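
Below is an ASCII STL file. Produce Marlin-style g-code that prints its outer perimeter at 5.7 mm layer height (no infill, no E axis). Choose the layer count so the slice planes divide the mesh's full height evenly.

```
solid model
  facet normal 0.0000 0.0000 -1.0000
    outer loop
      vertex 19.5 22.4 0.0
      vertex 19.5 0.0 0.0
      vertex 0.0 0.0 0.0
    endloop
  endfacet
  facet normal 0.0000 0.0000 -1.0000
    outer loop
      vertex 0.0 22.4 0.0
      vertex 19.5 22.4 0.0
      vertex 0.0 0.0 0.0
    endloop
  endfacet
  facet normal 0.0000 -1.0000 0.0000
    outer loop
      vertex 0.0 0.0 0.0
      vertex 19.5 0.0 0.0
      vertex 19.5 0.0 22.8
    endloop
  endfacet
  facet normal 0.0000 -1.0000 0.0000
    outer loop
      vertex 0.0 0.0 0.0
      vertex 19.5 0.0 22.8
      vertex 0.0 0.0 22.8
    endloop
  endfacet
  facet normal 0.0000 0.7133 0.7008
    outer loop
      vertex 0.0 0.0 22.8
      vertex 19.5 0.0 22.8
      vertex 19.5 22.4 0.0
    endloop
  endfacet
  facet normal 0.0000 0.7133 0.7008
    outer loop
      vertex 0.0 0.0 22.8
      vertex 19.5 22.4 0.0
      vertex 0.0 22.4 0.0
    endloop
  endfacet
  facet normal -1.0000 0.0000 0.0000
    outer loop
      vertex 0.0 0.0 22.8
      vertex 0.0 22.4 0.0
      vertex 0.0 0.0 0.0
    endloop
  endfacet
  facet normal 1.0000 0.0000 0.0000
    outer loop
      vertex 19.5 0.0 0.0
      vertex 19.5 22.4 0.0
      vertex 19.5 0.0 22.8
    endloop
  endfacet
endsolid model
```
; perimeter-only toolpath
G21 ; units = mm
G90 ; absolute positioning
G28 ; home
; layer 1
G0 Z5.7
G0 X0.0 Y0.0
G1 X19.5 Y0.0
G1 X19.5 Y16.8
G1 X0.0 Y16.8
G1 X0.0 Y0.0
; layer 2
G0 Z11.4
G0 X0.0 Y0.0
G1 X19.5 Y0.0
G1 X19.5 Y11.2
G1 X0.0 Y11.2
G1 X0.0 Y0.0
; layer 3
G0 Z17.1
G0 X0.0 Y0.0
G1 X19.5 Y0.0
G1 X19.5 Y5.6
G1 X0.0 Y5.6
G1 X0.0 Y0.0
M2 ; end

The solid is a wedge (ramp): 19.5 × 22.4 mm base, rising to 22.8 mm along the y=0 edge and sloping linearly to z=0 at y=22.4. Slicing at Δz = 5.7 mm — 4 equal slices spanning the solid's height, so layer i sits at z = i·h/4 — gives 3 non-empty perimeters. Each is a 4-segment closed polygon; G0 lifts to the layer z and rapids to the start vertex, then G1 traces the edges. The cross-section shrinks linearly with z (the slice at the apex is degenerate and omitted).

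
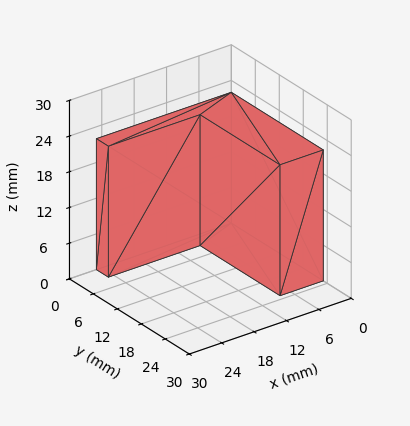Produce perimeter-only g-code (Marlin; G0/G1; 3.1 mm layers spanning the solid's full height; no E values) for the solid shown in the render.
Reading the render: the shape is an L-shaped prism: outer 25 × 23 mm, arm thicknesses ≈ 3 mm (horizontal) and 8 mm (vertical), extruded 22 mm in z (dimensions read to the nearest mm from the axis ticks). For the g-code, the solid's height is divided into equal slices at the stated Δz and each level perimeter traced with G1 moves after a G0 lift.

; perimeter-only toolpath
G21 ; units = mm
G90 ; absolute positioning
G28 ; home
; layer 1
G0 Z3.1
G0 X0.0 Y0.0
G1 X25.0 Y0.0
G1 X25.0 Y3.0
G1 X8.0 Y3.0
G1 X8.0 Y23.0
G1 X0.0 Y23.0
G1 X0.0 Y0.0
; layer 2
G0 Z6.3
G0 X0.0 Y0.0
G1 X25.0 Y0.0
G1 X25.0 Y3.0
G1 X8.0 Y3.0
G1 X8.0 Y23.0
G1 X0.0 Y23.0
G1 X0.0 Y0.0
; layer 3
G0 Z9.4
G0 X0.0 Y0.0
G1 X25.0 Y0.0
G1 X25.0 Y3.0
G1 X8.0 Y3.0
G1 X8.0 Y23.0
G1 X0.0 Y23.0
G1 X0.0 Y0.0
; layer 4
G0 Z12.6
G0 X0.0 Y0.0
G1 X25.0 Y0.0
G1 X25.0 Y3.0
G1 X8.0 Y3.0
G1 X8.0 Y23.0
G1 X0.0 Y23.0
G1 X0.0 Y0.0
; layer 5
G0 Z15.7
G0 X0.0 Y0.0
G1 X25.0 Y0.0
G1 X25.0 Y3.0
G1 X8.0 Y3.0
G1 X8.0 Y23.0
G1 X0.0 Y23.0
G1 X0.0 Y0.0
; layer 6
G0 Z18.9
G0 X0.0 Y0.0
G1 X25.0 Y0.0
G1 X25.0 Y3.0
G1 X8.0 Y3.0
G1 X8.0 Y23.0
G1 X0.0 Y23.0
G1 X0.0 Y0.0
; layer 7
G0 Z22.0
G0 X0.0 Y0.0
G1 X25.0 Y0.0
G1 X25.0 Y3.0
G1 X8.0 Y3.0
G1 X8.0 Y23.0
G1 X0.0 Y23.0
G1 X0.0 Y0.0
M2 ; end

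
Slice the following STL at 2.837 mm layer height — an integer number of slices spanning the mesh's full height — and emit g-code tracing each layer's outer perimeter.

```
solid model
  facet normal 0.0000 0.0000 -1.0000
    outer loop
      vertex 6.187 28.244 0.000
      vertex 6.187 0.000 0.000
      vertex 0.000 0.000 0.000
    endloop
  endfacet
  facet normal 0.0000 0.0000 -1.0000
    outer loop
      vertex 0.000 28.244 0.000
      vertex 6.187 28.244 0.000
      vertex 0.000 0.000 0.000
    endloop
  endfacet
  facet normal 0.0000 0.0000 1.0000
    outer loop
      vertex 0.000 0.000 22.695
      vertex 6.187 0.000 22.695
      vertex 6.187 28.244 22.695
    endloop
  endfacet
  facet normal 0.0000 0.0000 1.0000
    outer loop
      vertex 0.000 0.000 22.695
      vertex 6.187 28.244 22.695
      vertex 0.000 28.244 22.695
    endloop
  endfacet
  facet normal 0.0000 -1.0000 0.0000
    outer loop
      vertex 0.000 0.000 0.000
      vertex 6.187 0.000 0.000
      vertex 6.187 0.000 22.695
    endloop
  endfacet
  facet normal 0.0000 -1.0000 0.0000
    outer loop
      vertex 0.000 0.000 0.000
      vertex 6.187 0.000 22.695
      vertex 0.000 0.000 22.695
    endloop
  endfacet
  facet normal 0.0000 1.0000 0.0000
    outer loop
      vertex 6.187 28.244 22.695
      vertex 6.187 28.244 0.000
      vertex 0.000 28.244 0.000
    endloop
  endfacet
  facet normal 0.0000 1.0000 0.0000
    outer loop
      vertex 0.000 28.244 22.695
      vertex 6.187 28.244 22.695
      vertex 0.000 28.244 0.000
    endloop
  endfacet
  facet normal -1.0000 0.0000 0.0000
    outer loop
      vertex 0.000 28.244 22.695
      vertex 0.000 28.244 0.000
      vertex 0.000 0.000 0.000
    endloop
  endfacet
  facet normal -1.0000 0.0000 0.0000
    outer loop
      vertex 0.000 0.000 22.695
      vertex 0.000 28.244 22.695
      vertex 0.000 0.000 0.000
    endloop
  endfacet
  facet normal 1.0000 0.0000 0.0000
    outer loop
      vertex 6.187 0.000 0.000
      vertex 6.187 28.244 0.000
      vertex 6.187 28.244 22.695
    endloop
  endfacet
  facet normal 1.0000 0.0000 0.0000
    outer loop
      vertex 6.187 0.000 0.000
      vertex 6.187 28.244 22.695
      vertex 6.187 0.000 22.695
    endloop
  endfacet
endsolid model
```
; perimeter-only toolpath
G21 ; units = mm
G90 ; absolute positioning
G28 ; home
; layer 1
G0 Z2.837
G0 X0.000 Y0.000
G1 X6.187 Y0.000
G1 X6.187 Y28.244
G1 X0.000 Y28.244
G1 X0.000 Y0.000
; layer 2
G0 Z5.674
G0 X0.000 Y0.000
G1 X6.187 Y0.000
G1 X6.187 Y28.244
G1 X0.000 Y28.244
G1 X0.000 Y0.000
; layer 3
G0 Z8.511
G0 X0.000 Y0.000
G1 X6.187 Y0.000
G1 X6.187 Y28.244
G1 X0.000 Y28.244
G1 X0.000 Y0.000
; layer 4
G0 Z11.348
G0 X0.000 Y0.000
G1 X6.187 Y0.000
G1 X6.187 Y28.244
G1 X0.000 Y28.244
G1 X0.000 Y0.000
; layer 5
G0 Z14.184
G0 X0.000 Y0.000
G1 X6.187 Y0.000
G1 X6.187 Y28.244
G1 X0.000 Y28.244
G1 X0.000 Y0.000
; layer 6
G0 Z17.021
G0 X0.000 Y0.000
G1 X6.187 Y0.000
G1 X6.187 Y28.244
G1 X0.000 Y28.244
G1 X0.000 Y0.000
; layer 7
G0 Z19.858
G0 X0.000 Y0.000
G1 X6.187 Y0.000
G1 X6.187 Y28.244
G1 X0.000 Y28.244
G1 X0.000 Y0.000
; layer 8
G0 Z22.695
G0 X0.000 Y0.000
G1 X6.187 Y0.000
G1 X6.187 Y28.244
G1 X0.000 Y28.244
G1 X0.000 Y0.000
M2 ; end

The solid is a rectangular box, roughly 6.19 × 28.2 mm footprint and 22.7 mm tall. Slicing at Δz = 2.837 mm — 8 equal slices spanning the solid's height, so layer i sits at z = i·h/8 — gives 8 non-empty perimeters. Each is a 4-segment closed polygon; G0 lifts to the layer z and rapids to the start vertex, then G1 traces the edges.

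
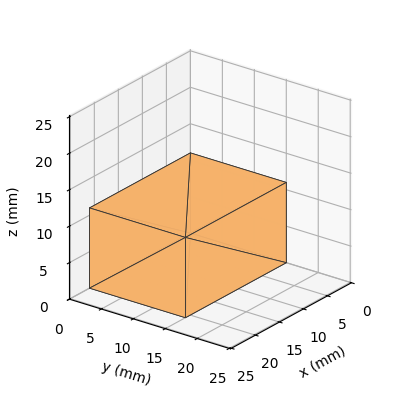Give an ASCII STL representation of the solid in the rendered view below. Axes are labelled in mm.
Reading the render: the shape is a rectangular box, roughly 21 × 15 mm footprint and 11 mm tall (dimensions read to the nearest mm from the axis ticks). For the STL, each face is triangulated and given an outward normal.

solid part
  facet normal 0.0000 0.0000 -1.0000
    outer loop
      vertex 21.0 15.0 0.0
      vertex 21.0 0.0 0.0
      vertex 0.0 0.0 0.0
    endloop
  endfacet
  facet normal 0.0000 0.0000 -1.0000
    outer loop
      vertex 0.0 15.0 0.0
      vertex 21.0 15.0 0.0
      vertex 0.0 0.0 0.0
    endloop
  endfacet
  facet normal 0.0000 0.0000 1.0000
    outer loop
      vertex 0.0 0.0 11.0
      vertex 21.0 0.0 11.0
      vertex 21.0 15.0 11.0
    endloop
  endfacet
  facet normal 0.0000 0.0000 1.0000
    outer loop
      vertex 0.0 0.0 11.0
      vertex 21.0 15.0 11.0
      vertex 0.0 15.0 11.0
    endloop
  endfacet
  facet normal 0.0000 -1.0000 0.0000
    outer loop
      vertex 0.0 0.0 0.0
      vertex 21.0 0.0 0.0
      vertex 21.0 0.0 11.0
    endloop
  endfacet
  facet normal 0.0000 -1.0000 0.0000
    outer loop
      vertex 0.0 0.0 0.0
      vertex 21.0 0.0 11.0
      vertex 0.0 0.0 11.0
    endloop
  endfacet
  facet normal 0.0000 1.0000 0.0000
    outer loop
      vertex 21.0 15.0 11.0
      vertex 21.0 15.0 0.0
      vertex 0.0 15.0 0.0
    endloop
  endfacet
  facet normal 0.0000 1.0000 0.0000
    outer loop
      vertex 0.0 15.0 11.0
      vertex 21.0 15.0 11.0
      vertex 0.0 15.0 0.0
    endloop
  endfacet
  facet normal -1.0000 0.0000 0.0000
    outer loop
      vertex 0.0 15.0 11.0
      vertex 0.0 15.0 0.0
      vertex 0.0 0.0 0.0
    endloop
  endfacet
  facet normal -1.0000 0.0000 0.0000
    outer loop
      vertex 0.0 0.0 11.0
      vertex 0.0 15.0 11.0
      vertex 0.0 0.0 0.0
    endloop
  endfacet
  facet normal 1.0000 0.0000 0.0000
    outer loop
      vertex 21.0 0.0 0.0
      vertex 21.0 15.0 0.0
      vertex 21.0 15.0 11.0
    endloop
  endfacet
  facet normal 1.0000 0.0000 0.0000
    outer loop
      vertex 21.0 0.0 0.0
      vertex 21.0 15.0 11.0
      vertex 21.0 0.0 11.0
    endloop
  endfacet
endsolid part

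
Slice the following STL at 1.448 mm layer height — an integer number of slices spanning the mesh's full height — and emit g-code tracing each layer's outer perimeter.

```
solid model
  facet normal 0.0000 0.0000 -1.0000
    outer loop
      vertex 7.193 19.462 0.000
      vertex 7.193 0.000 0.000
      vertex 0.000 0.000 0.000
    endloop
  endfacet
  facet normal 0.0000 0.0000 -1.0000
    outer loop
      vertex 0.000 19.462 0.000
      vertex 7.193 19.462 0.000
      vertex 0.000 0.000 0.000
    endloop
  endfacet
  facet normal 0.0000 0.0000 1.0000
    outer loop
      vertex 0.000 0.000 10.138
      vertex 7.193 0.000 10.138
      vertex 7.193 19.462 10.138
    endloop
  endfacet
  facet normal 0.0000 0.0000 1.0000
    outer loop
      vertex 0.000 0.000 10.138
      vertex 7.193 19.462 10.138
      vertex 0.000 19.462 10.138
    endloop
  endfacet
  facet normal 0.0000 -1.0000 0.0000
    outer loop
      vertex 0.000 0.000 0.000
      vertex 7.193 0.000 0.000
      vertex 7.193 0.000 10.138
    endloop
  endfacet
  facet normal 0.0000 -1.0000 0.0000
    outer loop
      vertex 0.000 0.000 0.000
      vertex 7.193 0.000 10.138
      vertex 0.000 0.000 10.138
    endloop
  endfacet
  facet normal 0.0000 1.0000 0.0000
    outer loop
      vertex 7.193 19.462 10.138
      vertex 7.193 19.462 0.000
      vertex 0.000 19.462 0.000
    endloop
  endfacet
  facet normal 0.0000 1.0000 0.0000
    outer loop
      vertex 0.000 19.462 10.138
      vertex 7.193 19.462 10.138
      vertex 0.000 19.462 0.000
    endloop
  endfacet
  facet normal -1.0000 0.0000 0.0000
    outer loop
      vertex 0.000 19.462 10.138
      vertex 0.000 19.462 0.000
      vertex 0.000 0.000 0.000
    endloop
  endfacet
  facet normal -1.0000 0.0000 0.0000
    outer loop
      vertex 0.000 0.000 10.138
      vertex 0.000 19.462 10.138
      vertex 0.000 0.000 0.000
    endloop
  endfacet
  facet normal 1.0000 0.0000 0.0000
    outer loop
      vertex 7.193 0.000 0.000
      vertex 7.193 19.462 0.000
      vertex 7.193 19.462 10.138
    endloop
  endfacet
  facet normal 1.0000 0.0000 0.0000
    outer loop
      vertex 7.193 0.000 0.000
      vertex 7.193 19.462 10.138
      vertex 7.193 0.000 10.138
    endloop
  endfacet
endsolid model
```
; perimeter-only toolpath
G21 ; units = mm
G90 ; absolute positioning
G28 ; home
; layer 1
G0 Z1.448
G0 X0.000 Y0.000
G1 X7.193 Y0.000
G1 X7.193 Y19.462
G1 X0.000 Y19.462
G1 X0.000 Y0.000
; layer 2
G0 Z2.897
G0 X0.000 Y0.000
G1 X7.193 Y0.000
G1 X7.193 Y19.462
G1 X0.000 Y19.462
G1 X0.000 Y0.000
; layer 3
G0 Z4.345
G0 X0.000 Y0.000
G1 X7.193 Y0.000
G1 X7.193 Y19.462
G1 X0.000 Y19.462
G1 X0.000 Y0.000
; layer 4
G0 Z5.793
G0 X0.000 Y0.000
G1 X7.193 Y0.000
G1 X7.193 Y19.462
G1 X0.000 Y19.462
G1 X0.000 Y0.000
; layer 5
G0 Z7.241
G0 X0.000 Y0.000
G1 X7.193 Y0.000
G1 X7.193 Y19.462
G1 X0.000 Y19.462
G1 X0.000 Y0.000
; layer 6
G0 Z8.690
G0 X0.000 Y0.000
G1 X7.193 Y0.000
G1 X7.193 Y19.462
G1 X0.000 Y19.462
G1 X0.000 Y0.000
; layer 7
G0 Z10.138
G0 X0.000 Y0.000
G1 X7.193 Y0.000
G1 X7.193 Y19.462
G1 X0.000 Y19.462
G1 X0.000 Y0.000
M2 ; end

The solid is a rectangular box, roughly 7.19 × 19.5 mm footprint and 10.1 mm tall. Slicing at Δz = 1.448 mm — 7 equal slices spanning the solid's height, so layer i sits at z = i·h/7 — gives 7 non-empty perimeters. Each is a 4-segment closed polygon; G0 lifts to the layer z and rapids to the start vertex, then G1 traces the edges.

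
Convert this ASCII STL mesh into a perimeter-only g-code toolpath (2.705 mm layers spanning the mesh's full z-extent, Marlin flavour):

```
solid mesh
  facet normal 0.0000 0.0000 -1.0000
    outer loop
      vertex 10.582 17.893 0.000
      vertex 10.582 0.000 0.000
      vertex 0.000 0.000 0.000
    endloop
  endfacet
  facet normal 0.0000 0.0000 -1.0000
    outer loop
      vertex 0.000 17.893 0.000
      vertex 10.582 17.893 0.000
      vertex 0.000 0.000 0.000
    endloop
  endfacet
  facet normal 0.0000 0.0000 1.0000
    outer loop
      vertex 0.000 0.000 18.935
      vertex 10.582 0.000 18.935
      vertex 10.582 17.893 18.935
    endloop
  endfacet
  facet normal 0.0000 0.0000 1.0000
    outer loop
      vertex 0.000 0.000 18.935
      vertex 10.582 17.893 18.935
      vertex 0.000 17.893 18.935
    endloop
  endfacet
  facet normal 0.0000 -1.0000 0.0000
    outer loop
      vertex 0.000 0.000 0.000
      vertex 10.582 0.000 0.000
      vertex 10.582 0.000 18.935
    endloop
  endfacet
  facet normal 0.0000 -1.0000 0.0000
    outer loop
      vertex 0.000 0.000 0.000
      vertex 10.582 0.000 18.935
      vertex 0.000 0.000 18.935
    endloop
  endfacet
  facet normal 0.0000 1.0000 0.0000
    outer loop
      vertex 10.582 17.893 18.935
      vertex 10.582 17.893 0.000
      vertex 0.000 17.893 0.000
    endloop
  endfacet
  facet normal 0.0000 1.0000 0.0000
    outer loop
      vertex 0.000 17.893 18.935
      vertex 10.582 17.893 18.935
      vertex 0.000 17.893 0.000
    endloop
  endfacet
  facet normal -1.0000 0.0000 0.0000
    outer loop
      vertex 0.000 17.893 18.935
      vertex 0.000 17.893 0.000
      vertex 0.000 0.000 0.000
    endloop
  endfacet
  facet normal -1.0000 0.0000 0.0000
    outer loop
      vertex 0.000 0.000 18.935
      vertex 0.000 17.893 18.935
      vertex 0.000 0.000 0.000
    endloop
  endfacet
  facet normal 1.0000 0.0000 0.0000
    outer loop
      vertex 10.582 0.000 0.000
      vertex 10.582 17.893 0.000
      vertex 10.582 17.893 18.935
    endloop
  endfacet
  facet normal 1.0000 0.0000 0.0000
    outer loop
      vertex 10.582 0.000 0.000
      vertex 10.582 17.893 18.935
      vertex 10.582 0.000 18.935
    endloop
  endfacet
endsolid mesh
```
; perimeter-only toolpath
G21 ; units = mm
G90 ; absolute positioning
G28 ; home
; layer 1
G0 Z2.705
G0 X0.000 Y0.000
G1 X10.582 Y0.000
G1 X10.582 Y17.893
G1 X0.000 Y17.893
G1 X0.000 Y0.000
; layer 2
G0 Z5.410
G0 X0.000 Y0.000
G1 X10.582 Y0.000
G1 X10.582 Y17.893
G1 X0.000 Y17.893
G1 X0.000 Y0.000
; layer 3
G0 Z8.115
G0 X0.000 Y0.000
G1 X10.582 Y0.000
G1 X10.582 Y17.893
G1 X0.000 Y17.893
G1 X0.000 Y0.000
; layer 4
G0 Z10.820
G0 X0.000 Y0.000
G1 X10.582 Y0.000
G1 X10.582 Y17.893
G1 X0.000 Y17.893
G1 X0.000 Y0.000
; layer 5
G0 Z13.525
G0 X0.000 Y0.000
G1 X10.582 Y0.000
G1 X10.582 Y17.893
G1 X0.000 Y17.893
G1 X0.000 Y0.000
; layer 6
G0 Z16.230
G0 X0.000 Y0.000
G1 X10.582 Y0.000
G1 X10.582 Y17.893
G1 X0.000 Y17.893
G1 X0.000 Y0.000
; layer 7
G0 Z18.935
G0 X0.000 Y0.000
G1 X10.582 Y0.000
G1 X10.582 Y17.893
G1 X0.000 Y17.893
G1 X0.000 Y0.000
M2 ; end

The solid is a rectangular box, roughly 10.6 × 17.9 mm footprint and 18.9 mm tall. Slicing at Δz = 2.705 mm — 7 equal slices spanning the solid's height, so layer i sits at z = i·h/7 — gives 7 non-empty perimeters. Each is a 4-segment closed polygon; G0 lifts to the layer z and rapids to the start vertex, then G1 traces the edges.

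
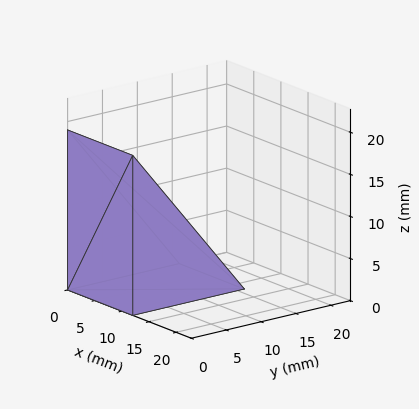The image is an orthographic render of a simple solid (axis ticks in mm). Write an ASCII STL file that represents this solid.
Reading the render: the shape is a wedge (ramp): 12 × 16 mm base, rising to 19 mm along the y=0 edge and sloping linearly to z=0 at y=16 (dimensions read to the nearest mm from the axis ticks). For the STL, each face is triangulated and given an outward normal.

solid part
  facet normal 0.0000 0.0000 -1.0000
    outer loop
      vertex 12.0 16.0 0.0
      vertex 12.0 0.0 0.0
      vertex 0.0 0.0 0.0
    endloop
  endfacet
  facet normal 0.0000 0.0000 -1.0000
    outer loop
      vertex 0.0 16.0 0.0
      vertex 12.0 16.0 0.0
      vertex 0.0 0.0 0.0
    endloop
  endfacet
  facet normal 0.0000 -1.0000 0.0000
    outer loop
      vertex 0.0 0.0 0.0
      vertex 12.0 0.0 0.0
      vertex 12.0 0.0 19.0
    endloop
  endfacet
  facet normal 0.0000 -1.0000 0.0000
    outer loop
      vertex 0.0 0.0 0.0
      vertex 12.0 0.0 19.0
      vertex 0.0 0.0 19.0
    endloop
  endfacet
  facet normal 0.0000 0.7649 0.6441
    outer loop
      vertex 0.0 0.0 19.0
      vertex 12.0 0.0 19.0
      vertex 12.0 16.0 0.0
    endloop
  endfacet
  facet normal 0.0000 0.7649 0.6441
    outer loop
      vertex 0.0 0.0 19.0
      vertex 12.0 16.0 0.0
      vertex 0.0 16.0 0.0
    endloop
  endfacet
  facet normal -1.0000 0.0000 0.0000
    outer loop
      vertex 0.0 0.0 19.0
      vertex 0.0 16.0 0.0
      vertex 0.0 0.0 0.0
    endloop
  endfacet
  facet normal 1.0000 0.0000 0.0000
    outer loop
      vertex 12.0 0.0 0.0
      vertex 12.0 16.0 0.0
      vertex 12.0 0.0 19.0
    endloop
  endfacet
endsolid part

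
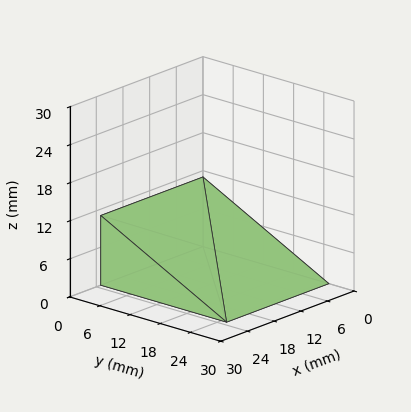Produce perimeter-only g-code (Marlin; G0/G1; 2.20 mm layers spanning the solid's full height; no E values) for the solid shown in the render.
Reading the render: the shape is a wedge (ramp): 23 × 25 mm base, rising to 11 mm along the y=0 edge and sloping linearly to z=0 at y=25 (dimensions read to the nearest mm from the axis ticks). For the g-code, the solid's height is divided into equal slices at the stated Δz and each level perimeter traced with G1 moves after a G0 lift.

; perimeter-only toolpath
G21 ; units = mm
G90 ; absolute positioning
G28 ; home
; layer 1
G0 Z2.20
G0 X0.00 Y0.00
G1 X23.00 Y0.00
G1 X23.00 Y20.00
G1 X0.00 Y20.00
G1 X0.00 Y0.00
; layer 2
G0 Z4.40
G0 X0.00 Y0.00
G1 X23.00 Y0.00
G1 X23.00 Y15.00
G1 X0.00 Y15.00
G1 X0.00 Y0.00
; layer 3
G0 Z6.60
G0 X0.00 Y0.00
G1 X23.00 Y0.00
G1 X23.00 Y10.00
G1 X0.00 Y10.00
G1 X0.00 Y0.00
; layer 4
G0 Z8.80
G0 X0.00 Y0.00
G1 X23.00 Y0.00
G1 X23.00 Y5.00
G1 X0.00 Y5.00
G1 X0.00 Y0.00
M2 ; end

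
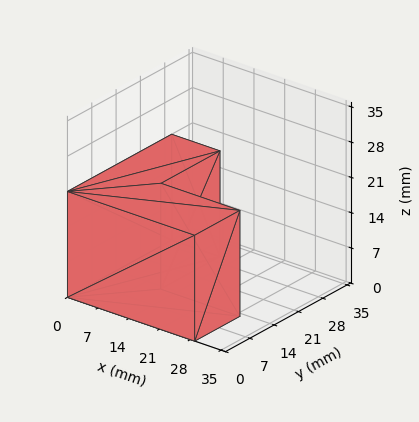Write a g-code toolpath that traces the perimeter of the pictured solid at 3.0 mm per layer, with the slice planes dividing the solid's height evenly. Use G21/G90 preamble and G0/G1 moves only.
Reading the render: the shape is an L-shaped prism: outer 29 × 30 mm, arm thicknesses ≈ 13 mm (horizontal) and 11 mm (vertical), extruded 21 mm in z (dimensions read to the nearest mm from the axis ticks). For the g-code, the solid's height is divided into equal slices at the stated Δz and each level perimeter traced with G1 moves after a G0 lift.

; perimeter-only toolpath
G21 ; units = mm
G90 ; absolute positioning
G28 ; home
; layer 1
G0 Z3.0
G0 X0.0 Y0.0
G1 X29.0 Y0.0
G1 X29.0 Y13.0
G1 X11.0 Y13.0
G1 X11.0 Y30.0
G1 X0.0 Y30.0
G1 X0.0 Y0.0
; layer 2
G0 Z6.0
G0 X0.0 Y0.0
G1 X29.0 Y0.0
G1 X29.0 Y13.0
G1 X11.0 Y13.0
G1 X11.0 Y30.0
G1 X0.0 Y30.0
G1 X0.0 Y0.0
; layer 3
G0 Z9.0
G0 X0.0 Y0.0
G1 X29.0 Y0.0
G1 X29.0 Y13.0
G1 X11.0 Y13.0
G1 X11.0 Y30.0
G1 X0.0 Y30.0
G1 X0.0 Y0.0
; layer 4
G0 Z12.0
G0 X0.0 Y0.0
G1 X29.0 Y0.0
G1 X29.0 Y13.0
G1 X11.0 Y13.0
G1 X11.0 Y30.0
G1 X0.0 Y30.0
G1 X0.0 Y0.0
; layer 5
G0 Z15.0
G0 X0.0 Y0.0
G1 X29.0 Y0.0
G1 X29.0 Y13.0
G1 X11.0 Y13.0
G1 X11.0 Y30.0
G1 X0.0 Y30.0
G1 X0.0 Y0.0
; layer 6
G0 Z18.0
G0 X0.0 Y0.0
G1 X29.0 Y0.0
G1 X29.0 Y13.0
G1 X11.0 Y13.0
G1 X11.0 Y30.0
G1 X0.0 Y30.0
G1 X0.0 Y0.0
; layer 7
G0 Z21.0
G0 X0.0 Y0.0
G1 X29.0 Y0.0
G1 X29.0 Y13.0
G1 X11.0 Y13.0
G1 X11.0 Y30.0
G1 X0.0 Y30.0
G1 X0.0 Y0.0
M2 ; end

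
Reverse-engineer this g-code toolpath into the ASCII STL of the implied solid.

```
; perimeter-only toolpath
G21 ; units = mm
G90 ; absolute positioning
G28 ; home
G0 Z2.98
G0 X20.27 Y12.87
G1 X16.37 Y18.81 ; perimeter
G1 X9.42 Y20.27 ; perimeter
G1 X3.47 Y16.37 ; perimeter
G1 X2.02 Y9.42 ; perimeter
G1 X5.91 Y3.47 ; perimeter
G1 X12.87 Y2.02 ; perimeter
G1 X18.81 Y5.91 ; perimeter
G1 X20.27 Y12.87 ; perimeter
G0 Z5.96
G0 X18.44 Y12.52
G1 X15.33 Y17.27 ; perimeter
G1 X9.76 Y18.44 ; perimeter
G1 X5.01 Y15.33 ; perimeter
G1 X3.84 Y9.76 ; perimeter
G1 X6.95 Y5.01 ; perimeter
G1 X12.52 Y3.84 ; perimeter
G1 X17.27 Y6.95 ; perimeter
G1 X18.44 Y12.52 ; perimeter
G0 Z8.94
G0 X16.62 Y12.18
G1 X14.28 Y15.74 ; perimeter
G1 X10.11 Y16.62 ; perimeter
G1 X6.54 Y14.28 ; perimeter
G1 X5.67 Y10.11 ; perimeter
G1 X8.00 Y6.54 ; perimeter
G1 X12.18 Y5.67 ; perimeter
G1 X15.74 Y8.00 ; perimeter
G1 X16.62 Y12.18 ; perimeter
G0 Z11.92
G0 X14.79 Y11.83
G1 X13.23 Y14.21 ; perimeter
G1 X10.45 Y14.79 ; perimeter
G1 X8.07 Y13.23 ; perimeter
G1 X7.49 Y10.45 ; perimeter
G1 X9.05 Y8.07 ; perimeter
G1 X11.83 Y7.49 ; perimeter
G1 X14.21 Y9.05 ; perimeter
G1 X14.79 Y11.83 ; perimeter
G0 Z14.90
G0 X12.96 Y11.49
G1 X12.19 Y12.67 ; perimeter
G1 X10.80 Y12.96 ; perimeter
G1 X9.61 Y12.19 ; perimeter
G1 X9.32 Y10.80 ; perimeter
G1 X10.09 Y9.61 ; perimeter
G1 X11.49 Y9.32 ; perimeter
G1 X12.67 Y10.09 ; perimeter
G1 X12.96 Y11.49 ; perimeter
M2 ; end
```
solid part
  facet normal 0.0000 0.0000 -1.0000
    outer loop
      vertex 9.07 22.09 0.00
      vertex 17.42 20.34 0.00
      vertex 22.09 13.21 0.00
    endloop
  endfacet
  facet normal 0.0000 0.0000 -1.0000
    outer loop
      vertex 1.94 17.42 0.00
      vertex 9.07 22.09 0.00
      vertex 22.09 13.21 0.00
    endloop
  endfacet
  facet normal 0.0000 0.0000 -1.0000
    outer loop
      vertex 0.19 9.07 0.00
      vertex 1.94 17.42 0.00
      vertex 22.09 13.21 0.00
    endloop
  endfacet
  facet normal 0.0000 0.0000 -1.0000
    outer loop
      vertex 4.86 1.94 0.00
      vertex 0.19 9.07 0.00
      vertex 22.09 13.21 0.00
    endloop
  endfacet
  facet normal 0.0000 0.0000 -1.0000
    outer loop
      vertex 13.21 0.19 0.00
      vertex 4.86 1.94 0.00
      vertex 22.09 13.21 0.00
    endloop
  endfacet
  facet normal 0.0000 0.0000 -1.0000
    outer loop
      vertex 20.34 4.86 0.00
      vertex 13.21 0.19 0.00
      vertex 22.09 13.21 0.00
    endloop
  endfacet
  facet normal 0.7250 0.4748 0.4990
    outer loop
      vertex 22.09 13.21 0.00
      vertex 17.42 20.34 0.00
      vertex 11.14 11.14 17.88
    endloop
  endfacet
  facet normal 0.1778 0.8482 0.4989
    outer loop
      vertex 17.42 20.34 0.00
      vertex 9.07 22.09 0.00
      vertex 11.14 11.14 17.88
    endloop
  endfacet
  facet normal -0.4748 0.7250 0.4990
    outer loop
      vertex 9.07 22.09 0.00
      vertex 1.94 17.42 0.00
      vertex 11.14 11.14 17.88
    endloop
  endfacet
  facet normal -0.8482 0.1778 0.4989
    outer loop
      vertex 1.94 17.42 0.00
      vertex 0.19 9.07 0.00
      vertex 11.14 11.14 17.88
    endloop
  endfacet
  facet normal -0.7250 -0.4748 0.4990
    outer loop
      vertex 0.19 9.07 0.00
      vertex 4.86 1.94 0.00
      vertex 11.14 11.14 17.88
    endloop
  endfacet
  facet normal -0.1778 -0.8482 0.4989
    outer loop
      vertex 4.86 1.94 0.00
      vertex 13.21 0.19 0.00
      vertex 11.14 11.14 17.88
    endloop
  endfacet
  facet normal 0.4748 -0.7250 0.4990
    outer loop
      vertex 13.21 0.19 0.00
      vertex 20.34 4.86 0.00
      vertex 11.14 11.14 17.88
    endloop
  endfacet
  facet normal 0.8482 -0.1778 0.4989
    outer loop
      vertex 20.34 4.86 0.00
      vertex 22.09 13.21 0.00
      vertex 11.14 11.14 17.88
    endloop
  endfacet
endsolid part

The G0 Z moves step by Δz≈2.98 mm. The G1 loops shrink linearly with z, so the solid tapers from its base footprint up to z≈17.9. Closing with a flat bottom cap and the tapered top and triangulating gives 14 facets — a regular 8-sided pyramid, base circumscribed radius ≈ 11.1 mm, apex at z ≈ 17.9 mm.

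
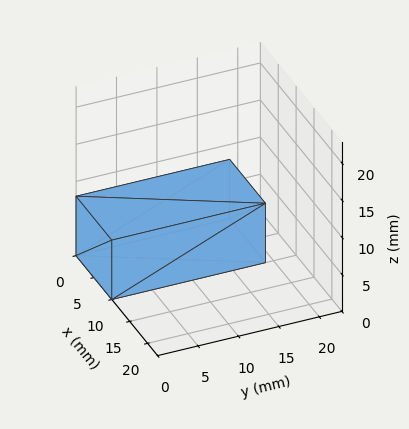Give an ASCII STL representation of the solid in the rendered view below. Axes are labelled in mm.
Reading the render: the shape is a rectangular box, roughly 10 × 19 mm footprint and 8 mm tall (dimensions read to the nearest mm from the axis ticks). For the STL, each face is triangulated and given an outward normal.

solid part
  facet normal 0.0000 0.0000 -1.0000
    outer loop
      vertex 10.00 19.00 0.00
      vertex 10.00 0.00 0.00
      vertex 0.00 0.00 0.00
    endloop
  endfacet
  facet normal 0.0000 0.0000 -1.0000
    outer loop
      vertex 0.00 19.00 0.00
      vertex 10.00 19.00 0.00
      vertex 0.00 0.00 0.00
    endloop
  endfacet
  facet normal 0.0000 0.0000 1.0000
    outer loop
      vertex 0.00 0.00 8.00
      vertex 10.00 0.00 8.00
      vertex 10.00 19.00 8.00
    endloop
  endfacet
  facet normal 0.0000 0.0000 1.0000
    outer loop
      vertex 0.00 0.00 8.00
      vertex 10.00 19.00 8.00
      vertex 0.00 19.00 8.00
    endloop
  endfacet
  facet normal 0.0000 -1.0000 0.0000
    outer loop
      vertex 0.00 0.00 0.00
      vertex 10.00 0.00 0.00
      vertex 10.00 0.00 8.00
    endloop
  endfacet
  facet normal 0.0000 -1.0000 0.0000
    outer loop
      vertex 0.00 0.00 0.00
      vertex 10.00 0.00 8.00
      vertex 0.00 0.00 8.00
    endloop
  endfacet
  facet normal 0.0000 1.0000 0.0000
    outer loop
      vertex 10.00 19.00 8.00
      vertex 10.00 19.00 0.00
      vertex 0.00 19.00 0.00
    endloop
  endfacet
  facet normal 0.0000 1.0000 0.0000
    outer loop
      vertex 0.00 19.00 8.00
      vertex 10.00 19.00 8.00
      vertex 0.00 19.00 0.00
    endloop
  endfacet
  facet normal -1.0000 0.0000 0.0000
    outer loop
      vertex 0.00 19.00 8.00
      vertex 0.00 19.00 0.00
      vertex 0.00 0.00 0.00
    endloop
  endfacet
  facet normal -1.0000 0.0000 0.0000
    outer loop
      vertex 0.00 0.00 8.00
      vertex 0.00 19.00 8.00
      vertex 0.00 0.00 0.00
    endloop
  endfacet
  facet normal 1.0000 0.0000 0.0000
    outer loop
      vertex 10.00 0.00 0.00
      vertex 10.00 19.00 0.00
      vertex 10.00 19.00 8.00
    endloop
  endfacet
  facet normal 1.0000 0.0000 0.0000
    outer loop
      vertex 10.00 0.00 0.00
      vertex 10.00 19.00 8.00
      vertex 10.00 0.00 8.00
    endloop
  endfacet
endsolid part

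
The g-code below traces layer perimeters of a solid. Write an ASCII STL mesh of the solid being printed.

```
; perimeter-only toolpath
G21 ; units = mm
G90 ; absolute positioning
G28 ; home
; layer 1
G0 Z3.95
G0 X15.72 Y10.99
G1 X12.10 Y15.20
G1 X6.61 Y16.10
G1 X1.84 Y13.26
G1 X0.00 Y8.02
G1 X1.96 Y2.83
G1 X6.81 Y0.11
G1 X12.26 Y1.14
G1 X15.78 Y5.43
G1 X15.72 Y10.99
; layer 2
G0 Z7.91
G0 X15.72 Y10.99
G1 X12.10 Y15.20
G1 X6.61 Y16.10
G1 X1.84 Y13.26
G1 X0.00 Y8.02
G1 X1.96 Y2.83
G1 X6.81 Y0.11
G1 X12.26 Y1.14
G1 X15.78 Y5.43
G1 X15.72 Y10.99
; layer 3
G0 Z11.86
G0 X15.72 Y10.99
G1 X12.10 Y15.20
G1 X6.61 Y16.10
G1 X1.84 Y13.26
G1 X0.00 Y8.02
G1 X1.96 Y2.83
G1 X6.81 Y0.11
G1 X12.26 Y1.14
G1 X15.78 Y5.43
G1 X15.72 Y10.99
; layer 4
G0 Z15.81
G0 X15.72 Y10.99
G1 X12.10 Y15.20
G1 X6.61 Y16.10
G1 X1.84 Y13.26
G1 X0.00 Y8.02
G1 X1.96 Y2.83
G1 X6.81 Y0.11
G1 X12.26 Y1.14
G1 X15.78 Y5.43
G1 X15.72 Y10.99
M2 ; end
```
solid part
  facet normal 0.0000 0.0000 -1.0000
    outer loop
      vertex 6.61 16.10 0.00
      vertex 12.10 15.20 0.00
      vertex 15.72 10.99 0.00
    endloop
  endfacet
  facet normal 0.0000 0.0000 -1.0000
    outer loop
      vertex 1.84 13.26 0.00
      vertex 6.61 16.10 0.00
      vertex 15.72 10.99 0.00
    endloop
  endfacet
  facet normal 0.0000 0.0000 -1.0000
    outer loop
      vertex 0.00 8.02 0.00
      vertex 1.84 13.26 0.00
      vertex 15.72 10.99 0.00
    endloop
  endfacet
  facet normal 0.0000 0.0000 -1.0000
    outer loop
      vertex 1.96 2.83 0.00
      vertex 0.00 8.02 0.00
      vertex 15.72 10.99 0.00
    endloop
  endfacet
  facet normal 0.0000 0.0000 -1.0000
    outer loop
      vertex 6.81 0.11 0.00
      vertex 1.96 2.83 0.00
      vertex 15.72 10.99 0.00
    endloop
  endfacet
  facet normal 0.0000 0.0000 -1.0000
    outer loop
      vertex 12.26 1.14 0.00
      vertex 6.81 0.11 0.00
      vertex 15.72 10.99 0.00
    endloop
  endfacet
  facet normal 0.0000 0.0000 -1.0000
    outer loop
      vertex 15.78 5.43 0.00
      vertex 12.26 1.14 0.00
      vertex 15.72 10.99 0.00
    endloop
  endfacet
  facet normal 0.0000 0.0000 1.0000
    outer loop
      vertex 15.72 10.99 15.81
      vertex 12.10 15.20 15.81
      vertex 6.61 16.10 15.81
    endloop
  endfacet
  facet normal 0.0000 0.0000 1.0000
    outer loop
      vertex 15.72 10.99 15.81
      vertex 6.61 16.10 15.81
      vertex 1.84 13.26 15.81
    endloop
  endfacet
  facet normal 0.0000 0.0000 1.0000
    outer loop
      vertex 15.72 10.99 15.81
      vertex 1.84 13.26 15.81
      vertex 0.00 8.02 15.81
    endloop
  endfacet
  facet normal 0.0000 0.0000 1.0000
    outer loop
      vertex 15.72 10.99 15.81
      vertex 0.00 8.02 15.81
      vertex 1.96 2.83 15.81
    endloop
  endfacet
  facet normal 0.0000 0.0000 1.0000
    outer loop
      vertex 15.72 10.99 15.81
      vertex 1.96 2.83 15.81
      vertex 6.81 0.11 15.81
    endloop
  endfacet
  facet normal 0.0000 0.0000 1.0000
    outer loop
      vertex 15.72 10.99 15.81
      vertex 6.81 0.11 15.81
      vertex 12.26 1.14 15.81
    endloop
  endfacet
  facet normal 0.0000 0.0000 1.0000
    outer loop
      vertex 15.72 10.99 15.81
      vertex 12.26 1.14 15.81
      vertex 15.78 5.43 15.81
    endloop
  endfacet
  facet normal 0.7582 0.6520 0.0000
    outer loop
      vertex 15.72 10.99 0.00
      vertex 12.10 15.20 0.00
      vertex 12.10 15.20 15.81
    endloop
  endfacet
  facet normal 0.7582 0.6520 0.0000
    outer loop
      vertex 15.72 10.99 0.00
      vertex 12.10 15.20 15.81
      vertex 15.72 10.99 15.81
    endloop
  endfacet
  facet normal 0.1618 0.9868 0.0000
    outer loop
      vertex 12.10 15.20 0.00
      vertex 6.61 16.10 0.00
      vertex 6.61 16.10 15.81
    endloop
  endfacet
  facet normal 0.1618 0.9868 0.0000
    outer loop
      vertex 12.10 15.20 0.00
      vertex 6.61 16.10 15.81
      vertex 12.10 15.20 15.81
    endloop
  endfacet
  facet normal -0.5116 0.8592 0.0000
    outer loop
      vertex 6.61 16.10 0.00
      vertex 1.84 13.26 0.00
      vertex 1.84 13.26 15.81
    endloop
  endfacet
  facet normal -0.5116 0.8592 0.0000
    outer loop
      vertex 6.61 16.10 0.00
      vertex 1.84 13.26 15.81
      vertex 6.61 16.10 15.81
    endloop
  endfacet
  facet normal -0.9435 0.3313 0.0000
    outer loop
      vertex 1.84 13.26 0.00
      vertex 0.00 8.02 0.00
      vertex 0.00 8.02 15.81
    endloop
  endfacet
  facet normal -0.9435 0.3313 0.0000
    outer loop
      vertex 1.84 13.26 0.00
      vertex 0.00 8.02 15.81
      vertex 1.84 13.26 15.81
    endloop
  endfacet
  facet normal -0.9355 -0.3533 0.0000
    outer loop
      vertex 0.00 8.02 0.00
      vertex 1.96 2.83 0.00
      vertex 1.96 2.83 15.81
    endloop
  endfacet
  facet normal -0.9355 -0.3533 0.0000
    outer loop
      vertex 0.00 8.02 0.00
      vertex 1.96 2.83 15.81
      vertex 0.00 8.02 15.81
    endloop
  endfacet
  facet normal -0.4892 -0.8722 0.0000
    outer loop
      vertex 1.96 2.83 0.00
      vertex 6.81 0.11 0.00
      vertex 6.81 0.11 15.81
    endloop
  endfacet
  facet normal -0.4892 -0.8722 0.0000
    outer loop
      vertex 1.96 2.83 0.00
      vertex 6.81 0.11 15.81
      vertex 1.96 2.83 15.81
    endloop
  endfacet
  facet normal 0.1857 -0.9826 0.0000
    outer loop
      vertex 6.81 0.11 0.00
      vertex 12.26 1.14 0.00
      vertex 12.26 1.14 15.81
    endloop
  endfacet
  facet normal 0.1857 -0.9826 0.0000
    outer loop
      vertex 6.81 0.11 0.00
      vertex 12.26 1.14 15.81
      vertex 6.81 0.11 15.81
    endloop
  endfacet
  facet normal 0.7731 -0.6343 0.0000
    outer loop
      vertex 12.26 1.14 0.00
      vertex 15.78 5.43 0.00
      vertex 15.78 5.43 15.81
    endloop
  endfacet
  facet normal 0.7731 -0.6343 0.0000
    outer loop
      vertex 12.26 1.14 0.00
      vertex 15.78 5.43 15.81
      vertex 12.26 1.14 15.81
    endloop
  endfacet
  facet normal 0.9999 0.0108 0.0000
    outer loop
      vertex 15.78 5.43 0.00
      vertex 15.72 10.99 0.00
      vertex 15.72 10.99 15.81
    endloop
  endfacet
  facet normal 0.9999 0.0108 0.0000
    outer loop
      vertex 15.78 5.43 0.00
      vertex 15.72 10.99 15.81
      vertex 15.78 5.43 15.81
    endloop
  endfacet
endsolid part

The G0 Z moves step by Δz≈3.95 mm. Every layer's G1 loop is the same polygon, so the solid is a straight extrusion of it from z=0 to z≈15.8. Closing with flat bottom and top caps and triangulating gives 32 facets — a regular 9-sided prism (a cylinder approximated with 9 flat sides), circumscribed radius ≈ 8.12 mm, height ≈ 15.8 mm.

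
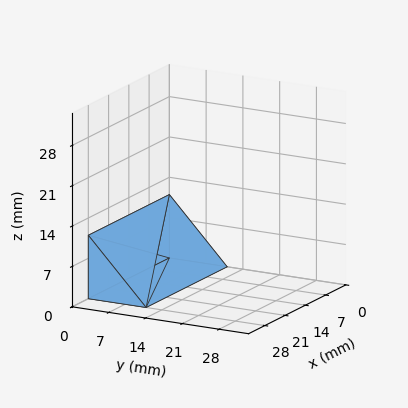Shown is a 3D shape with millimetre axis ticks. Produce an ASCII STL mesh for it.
Reading the render: the shape is a wedge (ramp): 28 × 11 mm base, rising to 11 mm along the y=0 edge and sloping linearly to z=0 at y=11 (dimensions read to the nearest mm from the axis ticks). For the STL, each face is triangulated and given an outward normal.

solid part
  facet normal 0.0000 0.0000 -1.0000
    outer loop
      vertex 28.000 11.000 0.000
      vertex 28.000 0.000 0.000
      vertex 0.000 0.000 0.000
    endloop
  endfacet
  facet normal 0.0000 0.0000 -1.0000
    outer loop
      vertex 0.000 11.000 0.000
      vertex 28.000 11.000 0.000
      vertex 0.000 0.000 0.000
    endloop
  endfacet
  facet normal 0.0000 -1.0000 0.0000
    outer loop
      vertex 0.000 0.000 0.000
      vertex 28.000 0.000 0.000
      vertex 28.000 0.000 11.000
    endloop
  endfacet
  facet normal 0.0000 -1.0000 0.0000
    outer loop
      vertex 0.000 0.000 0.000
      vertex 28.000 0.000 11.000
      vertex 0.000 0.000 11.000
    endloop
  endfacet
  facet normal 0.0000 0.7071 0.7071
    outer loop
      vertex 0.000 0.000 11.000
      vertex 28.000 0.000 11.000
      vertex 28.000 11.000 0.000
    endloop
  endfacet
  facet normal 0.0000 0.7071 0.7071
    outer loop
      vertex 0.000 0.000 11.000
      vertex 28.000 11.000 0.000
      vertex 0.000 11.000 0.000
    endloop
  endfacet
  facet normal -1.0000 0.0000 0.0000
    outer loop
      vertex 0.000 0.000 11.000
      vertex 0.000 11.000 0.000
      vertex 0.000 0.000 0.000
    endloop
  endfacet
  facet normal 1.0000 0.0000 0.0000
    outer loop
      vertex 28.000 0.000 0.000
      vertex 28.000 11.000 0.000
      vertex 28.000 0.000 11.000
    endloop
  endfacet
endsolid part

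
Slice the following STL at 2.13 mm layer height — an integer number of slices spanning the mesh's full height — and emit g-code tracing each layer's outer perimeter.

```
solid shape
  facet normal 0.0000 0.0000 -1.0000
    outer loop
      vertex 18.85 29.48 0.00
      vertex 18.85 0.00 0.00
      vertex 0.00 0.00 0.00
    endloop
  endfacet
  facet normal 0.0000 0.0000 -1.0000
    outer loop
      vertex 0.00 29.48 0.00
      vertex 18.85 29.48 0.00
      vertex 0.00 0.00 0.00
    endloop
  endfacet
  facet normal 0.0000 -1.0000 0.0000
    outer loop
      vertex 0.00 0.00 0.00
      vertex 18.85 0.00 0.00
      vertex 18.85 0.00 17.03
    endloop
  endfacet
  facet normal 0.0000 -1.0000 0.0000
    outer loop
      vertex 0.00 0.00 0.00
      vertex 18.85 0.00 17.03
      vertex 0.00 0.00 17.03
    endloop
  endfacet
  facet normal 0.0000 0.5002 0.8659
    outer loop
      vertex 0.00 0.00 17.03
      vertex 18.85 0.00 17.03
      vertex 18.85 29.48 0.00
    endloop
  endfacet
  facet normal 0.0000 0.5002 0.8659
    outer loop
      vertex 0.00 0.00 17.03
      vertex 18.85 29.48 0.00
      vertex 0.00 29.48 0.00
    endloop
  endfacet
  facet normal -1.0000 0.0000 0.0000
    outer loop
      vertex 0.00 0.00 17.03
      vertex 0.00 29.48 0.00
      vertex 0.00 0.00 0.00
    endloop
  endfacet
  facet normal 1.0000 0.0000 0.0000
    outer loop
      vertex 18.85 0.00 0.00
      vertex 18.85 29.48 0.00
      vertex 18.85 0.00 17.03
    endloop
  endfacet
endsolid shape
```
; perimeter-only toolpath
G21 ; units = mm
G90 ; absolute positioning
G28 ; home
; layer 1
G0 Z2.13
G0 X0.00 Y0.00
G1 X18.85 Y0.00
G1 X18.85 Y25.80
G1 X0.00 Y25.80
G1 X0.00 Y0.00
; layer 2
G0 Z4.26
G0 X0.00 Y0.00
G1 X18.85 Y0.00
G1 X18.85 Y22.11
G1 X0.00 Y22.11
G1 X0.00 Y0.00
; layer 3
G0 Z6.39
G0 X0.00 Y0.00
G1 X18.85 Y0.00
G1 X18.85 Y18.43
G1 X0.00 Y18.43
G1 X0.00 Y0.00
; layer 4
G0 Z8.52
G0 X0.00 Y0.00
G1 X18.85 Y0.00
G1 X18.85 Y14.74
G1 X0.00 Y14.74
G1 X0.00 Y0.00
; layer 5
G0 Z10.64
G0 X0.00 Y0.00
G1 X18.85 Y0.00
G1 X18.85 Y11.05
G1 X0.00 Y11.05
G1 X0.00 Y0.00
; layer 6
G0 Z12.77
G0 X0.00 Y0.00
G1 X18.85 Y0.00
G1 X18.85 Y7.37
G1 X0.00 Y7.37
G1 X0.00 Y0.00
; layer 7
G0 Z14.90
G0 X0.00 Y0.00
G1 X18.85 Y0.00
G1 X18.85 Y3.69
G1 X0.00 Y3.69
G1 X0.00 Y0.00
M2 ; end

The solid is a wedge (ramp): 18.9 × 29.5 mm base, rising to 17 mm along the y=0 edge and sloping linearly to z=0 at y=29.5. Slicing at Δz = 2.13 mm — 8 equal slices spanning the solid's height, so layer i sits at z = i·h/8 — gives 7 non-empty perimeters. Each is a 4-segment closed polygon; G0 lifts to the layer z and rapids to the start vertex, then G1 traces the edges. The cross-section shrinks linearly with z (the slice at the apex is degenerate and omitted).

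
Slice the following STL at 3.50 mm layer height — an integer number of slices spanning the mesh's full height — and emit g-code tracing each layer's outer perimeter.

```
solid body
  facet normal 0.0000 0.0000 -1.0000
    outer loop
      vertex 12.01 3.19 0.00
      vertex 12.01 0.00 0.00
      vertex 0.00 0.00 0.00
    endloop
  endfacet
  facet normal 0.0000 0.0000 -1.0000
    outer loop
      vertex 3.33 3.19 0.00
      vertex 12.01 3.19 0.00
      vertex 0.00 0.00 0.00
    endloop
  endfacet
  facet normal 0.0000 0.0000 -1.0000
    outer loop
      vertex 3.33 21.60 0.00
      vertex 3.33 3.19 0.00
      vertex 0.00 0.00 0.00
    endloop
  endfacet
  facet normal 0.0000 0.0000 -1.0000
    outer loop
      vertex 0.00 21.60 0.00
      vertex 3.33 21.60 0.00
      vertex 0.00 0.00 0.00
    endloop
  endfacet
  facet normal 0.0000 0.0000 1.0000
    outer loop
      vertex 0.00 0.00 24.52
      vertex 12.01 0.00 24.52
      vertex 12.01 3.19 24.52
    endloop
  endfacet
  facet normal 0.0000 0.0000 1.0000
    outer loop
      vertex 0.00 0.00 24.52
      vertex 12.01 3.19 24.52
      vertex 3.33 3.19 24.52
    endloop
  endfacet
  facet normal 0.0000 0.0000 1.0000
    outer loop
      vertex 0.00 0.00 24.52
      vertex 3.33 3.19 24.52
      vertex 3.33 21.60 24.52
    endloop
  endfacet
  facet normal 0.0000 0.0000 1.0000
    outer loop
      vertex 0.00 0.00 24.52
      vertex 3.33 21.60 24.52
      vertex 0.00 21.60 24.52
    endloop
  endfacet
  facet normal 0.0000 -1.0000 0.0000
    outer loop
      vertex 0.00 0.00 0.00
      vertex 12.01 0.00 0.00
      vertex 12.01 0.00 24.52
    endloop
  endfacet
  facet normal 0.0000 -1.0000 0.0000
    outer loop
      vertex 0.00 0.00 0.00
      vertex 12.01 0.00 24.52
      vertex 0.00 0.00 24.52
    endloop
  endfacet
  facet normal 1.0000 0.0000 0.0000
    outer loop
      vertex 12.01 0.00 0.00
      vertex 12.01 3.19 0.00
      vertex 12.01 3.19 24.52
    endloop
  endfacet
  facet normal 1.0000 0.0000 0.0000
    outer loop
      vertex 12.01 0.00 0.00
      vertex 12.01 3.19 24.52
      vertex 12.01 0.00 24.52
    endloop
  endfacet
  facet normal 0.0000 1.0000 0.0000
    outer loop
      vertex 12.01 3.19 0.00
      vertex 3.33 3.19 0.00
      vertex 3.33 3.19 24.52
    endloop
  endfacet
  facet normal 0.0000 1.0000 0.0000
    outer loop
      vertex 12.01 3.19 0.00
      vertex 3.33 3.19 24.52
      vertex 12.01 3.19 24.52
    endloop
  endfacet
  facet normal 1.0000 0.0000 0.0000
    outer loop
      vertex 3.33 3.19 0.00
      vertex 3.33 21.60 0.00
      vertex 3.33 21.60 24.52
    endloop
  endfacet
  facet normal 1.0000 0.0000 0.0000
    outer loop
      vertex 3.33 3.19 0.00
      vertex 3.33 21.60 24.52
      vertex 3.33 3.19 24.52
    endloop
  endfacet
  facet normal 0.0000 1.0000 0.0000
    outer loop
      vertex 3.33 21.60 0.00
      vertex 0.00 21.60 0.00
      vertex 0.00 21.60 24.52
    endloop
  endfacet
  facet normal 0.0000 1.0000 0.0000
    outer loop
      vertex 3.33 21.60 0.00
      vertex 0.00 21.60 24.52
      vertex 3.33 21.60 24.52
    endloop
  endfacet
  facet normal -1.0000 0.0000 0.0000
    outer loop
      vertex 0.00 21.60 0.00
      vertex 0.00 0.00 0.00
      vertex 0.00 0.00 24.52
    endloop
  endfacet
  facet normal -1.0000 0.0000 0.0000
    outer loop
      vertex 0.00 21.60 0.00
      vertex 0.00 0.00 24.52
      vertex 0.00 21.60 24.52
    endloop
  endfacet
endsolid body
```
; perimeter-only toolpath
G21 ; units = mm
G90 ; absolute positioning
G28 ; home
; layer 1
G0 Z3.50
G0 X0.00 Y0.00
G1 X12.01 Y0.00
G1 X12.01 Y3.19
G1 X3.33 Y3.19
G1 X3.33 Y21.60
G1 X0.00 Y21.60
G1 X0.00 Y0.00
; layer 2
G0 Z7.01
G0 X0.00 Y0.00
G1 X12.01 Y0.00
G1 X12.01 Y3.19
G1 X3.33 Y3.19
G1 X3.33 Y21.60
G1 X0.00 Y21.60
G1 X0.00 Y0.00
; layer 3
G0 Z10.51
G0 X0.00 Y0.00
G1 X12.01 Y0.00
G1 X12.01 Y3.19
G1 X3.33 Y3.19
G1 X3.33 Y21.60
G1 X0.00 Y21.60
G1 X0.00 Y0.00
; layer 4
G0 Z14.01
G0 X0.00 Y0.00
G1 X12.01 Y0.00
G1 X12.01 Y3.19
G1 X3.33 Y3.19
G1 X3.33 Y21.60
G1 X0.00 Y21.60
G1 X0.00 Y0.00
; layer 5
G0 Z17.51
G0 X0.00 Y0.00
G1 X12.01 Y0.00
G1 X12.01 Y3.19
G1 X3.33 Y3.19
G1 X3.33 Y21.60
G1 X0.00 Y21.60
G1 X0.00 Y0.00
; layer 6
G0 Z21.02
G0 X0.00 Y0.00
G1 X12.01 Y0.00
G1 X12.01 Y3.19
G1 X3.33 Y3.19
G1 X3.33 Y21.60
G1 X0.00 Y21.60
G1 X0.00 Y0.00
; layer 7
G0 Z24.52
G0 X0.00 Y0.00
G1 X12.01 Y0.00
G1 X12.01 Y3.19
G1 X3.33 Y3.19
G1 X3.33 Y21.60
G1 X0.00 Y21.60
G1 X0.00 Y0.00
M2 ; end

The solid is an L-shaped prism: outer 12 × 21.6 mm, arm thicknesses ≈ 3.19 mm (horizontal) and 3.33 mm (vertical), extruded 24.5 mm in z. Slicing at Δz = 3.50 mm — 7 equal slices spanning the solid's height, so layer i sits at z = i·h/7 — gives 7 non-empty perimeters. Each is a 6-segment closed polygon; G0 lifts to the layer z and rapids to the start vertex, then G1 traces the edges.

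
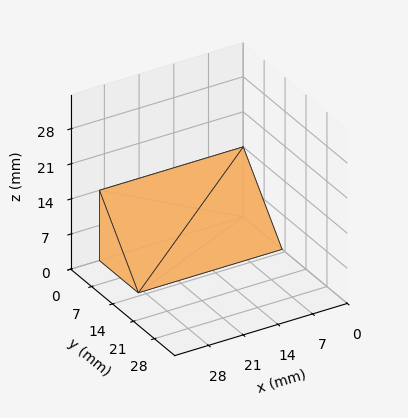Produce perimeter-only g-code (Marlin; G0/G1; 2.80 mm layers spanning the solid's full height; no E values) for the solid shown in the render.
Reading the render: the shape is a wedge (ramp): 29 × 13 mm base, rising to 14 mm along the y=0 edge and sloping linearly to z=0 at y=13 (dimensions read to the nearest mm from the axis ticks). For the g-code, the solid's height is divided into equal slices at the stated Δz and each level perimeter traced with G1 moves after a G0 lift.

; perimeter-only toolpath
G21 ; units = mm
G90 ; absolute positioning
G28 ; home
; layer 1
G0 Z2.80
G0 X0.00 Y0.00
G1 X29.00 Y0.00
G1 X29.00 Y10.40
G1 X0.00 Y10.40
G1 X0.00 Y0.00
; layer 2
G0 Z5.60
G0 X0.00 Y0.00
G1 X29.00 Y0.00
G1 X29.00 Y7.80
G1 X0.00 Y7.80
G1 X0.00 Y0.00
; layer 3
G0 Z8.40
G0 X0.00 Y0.00
G1 X29.00 Y0.00
G1 X29.00 Y5.20
G1 X0.00 Y5.20
G1 X0.00 Y0.00
; layer 4
G0 Z11.20
G0 X0.00 Y0.00
G1 X29.00 Y0.00
G1 X29.00 Y2.60
G1 X0.00 Y2.60
G1 X0.00 Y0.00
M2 ; end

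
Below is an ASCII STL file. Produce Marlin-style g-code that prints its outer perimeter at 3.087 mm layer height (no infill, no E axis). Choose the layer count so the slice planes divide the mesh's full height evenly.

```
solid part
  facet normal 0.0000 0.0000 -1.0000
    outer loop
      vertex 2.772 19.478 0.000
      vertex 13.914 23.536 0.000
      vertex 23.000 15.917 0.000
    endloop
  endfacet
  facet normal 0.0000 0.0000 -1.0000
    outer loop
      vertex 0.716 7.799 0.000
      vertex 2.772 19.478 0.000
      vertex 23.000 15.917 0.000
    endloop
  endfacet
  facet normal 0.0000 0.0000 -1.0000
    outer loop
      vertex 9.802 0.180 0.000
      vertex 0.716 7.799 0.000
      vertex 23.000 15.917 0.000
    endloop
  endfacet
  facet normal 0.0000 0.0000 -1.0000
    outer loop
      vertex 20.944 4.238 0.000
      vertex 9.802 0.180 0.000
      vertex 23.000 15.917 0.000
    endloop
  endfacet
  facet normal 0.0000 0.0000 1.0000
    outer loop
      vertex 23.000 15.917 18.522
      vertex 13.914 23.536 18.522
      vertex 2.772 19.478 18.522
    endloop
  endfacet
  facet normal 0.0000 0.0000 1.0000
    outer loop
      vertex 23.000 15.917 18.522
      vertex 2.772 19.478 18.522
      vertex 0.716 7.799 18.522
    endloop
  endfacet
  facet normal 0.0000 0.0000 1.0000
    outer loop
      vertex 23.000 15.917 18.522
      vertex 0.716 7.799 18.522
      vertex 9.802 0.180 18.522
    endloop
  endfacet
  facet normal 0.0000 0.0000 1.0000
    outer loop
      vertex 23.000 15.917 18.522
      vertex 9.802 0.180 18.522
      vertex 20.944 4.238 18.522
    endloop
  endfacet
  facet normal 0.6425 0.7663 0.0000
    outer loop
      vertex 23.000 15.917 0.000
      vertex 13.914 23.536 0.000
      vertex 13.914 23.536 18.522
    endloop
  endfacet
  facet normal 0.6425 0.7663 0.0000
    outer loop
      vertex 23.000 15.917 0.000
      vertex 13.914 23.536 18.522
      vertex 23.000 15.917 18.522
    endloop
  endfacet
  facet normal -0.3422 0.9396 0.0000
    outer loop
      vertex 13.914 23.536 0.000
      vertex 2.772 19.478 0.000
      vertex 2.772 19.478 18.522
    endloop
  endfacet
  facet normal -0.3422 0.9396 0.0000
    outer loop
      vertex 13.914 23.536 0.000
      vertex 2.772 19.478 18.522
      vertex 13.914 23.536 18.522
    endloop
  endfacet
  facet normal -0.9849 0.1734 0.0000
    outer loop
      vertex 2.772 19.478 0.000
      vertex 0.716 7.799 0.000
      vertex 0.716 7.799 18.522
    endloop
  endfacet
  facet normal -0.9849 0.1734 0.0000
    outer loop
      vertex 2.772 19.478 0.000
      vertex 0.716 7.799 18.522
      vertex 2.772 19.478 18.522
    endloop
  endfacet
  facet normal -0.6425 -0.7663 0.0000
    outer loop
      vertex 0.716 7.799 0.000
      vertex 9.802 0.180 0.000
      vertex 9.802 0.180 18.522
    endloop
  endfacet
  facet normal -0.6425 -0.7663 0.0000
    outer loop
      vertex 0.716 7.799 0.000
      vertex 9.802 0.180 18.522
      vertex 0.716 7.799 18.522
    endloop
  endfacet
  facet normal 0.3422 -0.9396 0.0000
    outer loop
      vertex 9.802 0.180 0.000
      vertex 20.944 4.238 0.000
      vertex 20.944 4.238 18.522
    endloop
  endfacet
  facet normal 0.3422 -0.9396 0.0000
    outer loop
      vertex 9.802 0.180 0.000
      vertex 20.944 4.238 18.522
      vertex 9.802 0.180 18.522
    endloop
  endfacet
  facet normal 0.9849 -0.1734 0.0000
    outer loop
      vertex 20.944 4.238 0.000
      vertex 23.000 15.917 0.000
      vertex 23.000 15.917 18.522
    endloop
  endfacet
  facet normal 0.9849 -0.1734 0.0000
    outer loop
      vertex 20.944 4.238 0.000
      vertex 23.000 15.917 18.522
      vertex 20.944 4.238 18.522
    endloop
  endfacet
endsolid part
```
; perimeter-only toolpath
G21 ; units = mm
G90 ; absolute positioning
G28 ; home
; layer 1
G0 Z3.087
G0 X23.000 Y15.917
G1 X13.914 Y23.536
G1 X2.772 Y19.478
G1 X0.716 Y7.799
G1 X9.802 Y0.180
G1 X20.944 Y4.238
G1 X23.000 Y15.917
; layer 2
G0 Z6.174
G0 X23.000 Y15.917
G1 X13.914 Y23.536
G1 X2.772 Y19.478
G1 X0.716 Y7.799
G1 X9.802 Y0.180
G1 X20.944 Y4.238
G1 X23.000 Y15.917
; layer 3
G0 Z9.261
G0 X23.000 Y15.917
G1 X13.914 Y23.536
G1 X2.772 Y19.478
G1 X0.716 Y7.799
G1 X9.802 Y0.180
G1 X20.944 Y4.238
G1 X23.000 Y15.917
; layer 4
G0 Z12.348
G0 X23.000 Y15.917
G1 X13.914 Y23.536
G1 X2.772 Y19.478
G1 X0.716 Y7.799
G1 X9.802 Y0.180
G1 X20.944 Y4.238
G1 X23.000 Y15.917
; layer 5
G0 Z15.435
G0 X23.000 Y15.917
G1 X13.914 Y23.536
G1 X2.772 Y19.478
G1 X0.716 Y7.799
G1 X9.802 Y0.180
G1 X20.944 Y4.238
G1 X23.000 Y15.917
; layer 6
G0 Z18.522
G0 X23.000 Y15.917
G1 X13.914 Y23.536
G1 X2.772 Y19.478
G1 X0.716 Y7.799
G1 X9.802 Y0.180
G1 X20.944 Y4.238
G1 X23.000 Y15.917
M2 ; end

The solid is a regular 6-sided prism (a cylinder approximated with 6 flat sides), circumscribed radius ≈ 11.9 mm, height ≈ 18.5 mm. Slicing at Δz = 3.087 mm — 6 equal slices spanning the solid's height, so layer i sits at z = i·h/6 — gives 6 non-empty perimeters. Each is a 6-segment closed polygon; G0 lifts to the layer z and rapids to the start vertex, then G1 traces the edges.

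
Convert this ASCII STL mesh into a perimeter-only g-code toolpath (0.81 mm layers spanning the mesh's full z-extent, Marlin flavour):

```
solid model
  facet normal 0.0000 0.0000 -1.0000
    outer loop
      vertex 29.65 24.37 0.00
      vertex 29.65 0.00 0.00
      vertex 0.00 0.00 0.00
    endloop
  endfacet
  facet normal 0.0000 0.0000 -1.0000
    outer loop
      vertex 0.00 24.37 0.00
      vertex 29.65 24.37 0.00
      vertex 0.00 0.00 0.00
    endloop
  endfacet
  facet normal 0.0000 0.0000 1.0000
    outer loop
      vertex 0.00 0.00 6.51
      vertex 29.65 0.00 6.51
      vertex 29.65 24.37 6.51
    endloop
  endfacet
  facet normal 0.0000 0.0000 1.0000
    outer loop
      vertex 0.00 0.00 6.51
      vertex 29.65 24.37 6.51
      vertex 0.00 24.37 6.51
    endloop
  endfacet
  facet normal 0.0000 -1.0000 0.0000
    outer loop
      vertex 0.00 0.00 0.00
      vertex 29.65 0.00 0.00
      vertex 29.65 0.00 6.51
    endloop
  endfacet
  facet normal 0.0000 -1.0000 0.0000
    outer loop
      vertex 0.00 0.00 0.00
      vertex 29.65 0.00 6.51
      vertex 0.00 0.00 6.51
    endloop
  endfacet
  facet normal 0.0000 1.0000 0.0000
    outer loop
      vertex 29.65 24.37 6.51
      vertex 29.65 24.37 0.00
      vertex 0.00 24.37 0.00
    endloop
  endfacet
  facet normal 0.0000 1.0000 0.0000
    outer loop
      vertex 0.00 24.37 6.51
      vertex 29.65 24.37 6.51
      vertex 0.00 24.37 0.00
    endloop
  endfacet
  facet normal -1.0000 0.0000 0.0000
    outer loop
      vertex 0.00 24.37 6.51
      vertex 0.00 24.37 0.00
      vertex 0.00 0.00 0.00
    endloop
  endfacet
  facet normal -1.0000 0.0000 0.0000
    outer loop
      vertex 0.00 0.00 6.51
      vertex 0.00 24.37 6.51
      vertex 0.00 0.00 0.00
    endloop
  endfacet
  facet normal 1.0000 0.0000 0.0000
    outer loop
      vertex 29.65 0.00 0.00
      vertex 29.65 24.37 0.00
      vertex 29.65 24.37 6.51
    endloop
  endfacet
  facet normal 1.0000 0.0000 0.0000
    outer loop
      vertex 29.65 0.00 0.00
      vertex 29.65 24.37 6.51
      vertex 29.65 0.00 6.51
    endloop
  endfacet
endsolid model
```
; perimeter-only toolpath
G21 ; units = mm
G90 ; absolute positioning
G28 ; home
; layer 1
G0 Z0.81
G0 X0.00 Y0.00
G1 X29.65 Y0.00
G1 X29.65 Y24.37
G1 X0.00 Y24.37
G1 X0.00 Y0.00
; layer 2
G0 Z1.63
G0 X0.00 Y0.00
G1 X29.65 Y0.00
G1 X29.65 Y24.37
G1 X0.00 Y24.37
G1 X0.00 Y0.00
; layer 3
G0 Z2.44
G0 X0.00 Y0.00
G1 X29.65 Y0.00
G1 X29.65 Y24.37
G1 X0.00 Y24.37
G1 X0.00 Y0.00
; layer 4
G0 Z3.25
G0 X0.00 Y0.00
G1 X29.65 Y0.00
G1 X29.65 Y24.37
G1 X0.00 Y24.37
G1 X0.00 Y0.00
; layer 5
G0 Z4.07
G0 X0.00 Y0.00
G1 X29.65 Y0.00
G1 X29.65 Y24.37
G1 X0.00 Y24.37
G1 X0.00 Y0.00
; layer 6
G0 Z4.88
G0 X0.00 Y0.00
G1 X29.65 Y0.00
G1 X29.65 Y24.37
G1 X0.00 Y24.37
G1 X0.00 Y0.00
; layer 7
G0 Z5.70
G0 X0.00 Y0.00
G1 X29.65 Y0.00
G1 X29.65 Y24.37
G1 X0.00 Y24.37
G1 X0.00 Y0.00
; layer 8
G0 Z6.51
G0 X0.00 Y0.00
G1 X29.65 Y0.00
G1 X29.65 Y24.37
G1 X0.00 Y24.37
G1 X0.00 Y0.00
M2 ; end

The solid is a rectangular box, roughly 29.6 × 24.4 mm footprint and 6.51 mm tall. Slicing at Δz = 0.81 mm — 8 equal slices spanning the solid's height, so layer i sits at z = i·h/8 — gives 8 non-empty perimeters. Each is a 4-segment closed polygon; G0 lifts to the layer z and rapids to the start vertex, then G1 traces the edges.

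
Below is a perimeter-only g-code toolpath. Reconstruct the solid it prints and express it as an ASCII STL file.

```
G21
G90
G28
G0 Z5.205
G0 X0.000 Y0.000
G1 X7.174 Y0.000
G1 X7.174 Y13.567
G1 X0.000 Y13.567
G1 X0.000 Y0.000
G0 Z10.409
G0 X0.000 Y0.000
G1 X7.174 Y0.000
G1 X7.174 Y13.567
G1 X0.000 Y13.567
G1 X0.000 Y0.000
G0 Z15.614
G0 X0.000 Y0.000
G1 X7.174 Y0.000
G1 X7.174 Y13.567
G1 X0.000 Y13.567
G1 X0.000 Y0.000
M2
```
solid part
  facet normal 0.0000 0.0000 -1.0000
    outer loop
      vertex 7.174 13.567 0.000
      vertex 7.174 0.000 0.000
      vertex 0.000 0.000 0.000
    endloop
  endfacet
  facet normal 0.0000 0.0000 -1.0000
    outer loop
      vertex 0.000 13.567 0.000
      vertex 7.174 13.567 0.000
      vertex 0.000 0.000 0.000
    endloop
  endfacet
  facet normal 0.0000 0.0000 1.0000
    outer loop
      vertex 0.000 0.000 15.614
      vertex 7.174 0.000 15.614
      vertex 7.174 13.567 15.614
    endloop
  endfacet
  facet normal 0.0000 0.0000 1.0000
    outer loop
      vertex 0.000 0.000 15.614
      vertex 7.174 13.567 15.614
      vertex 0.000 13.567 15.614
    endloop
  endfacet
  facet normal 0.0000 -1.0000 0.0000
    outer loop
      vertex 0.000 0.000 0.000
      vertex 7.174 0.000 0.000
      vertex 7.174 0.000 15.614
    endloop
  endfacet
  facet normal 0.0000 -1.0000 0.0000
    outer loop
      vertex 0.000 0.000 0.000
      vertex 7.174 0.000 15.614
      vertex 0.000 0.000 15.614
    endloop
  endfacet
  facet normal 0.0000 1.0000 0.0000
    outer loop
      vertex 7.174 13.567 15.614
      vertex 7.174 13.567 0.000
      vertex 0.000 13.567 0.000
    endloop
  endfacet
  facet normal 0.0000 1.0000 0.0000
    outer loop
      vertex 0.000 13.567 15.614
      vertex 7.174 13.567 15.614
      vertex 0.000 13.567 0.000
    endloop
  endfacet
  facet normal -1.0000 0.0000 0.0000
    outer loop
      vertex 0.000 13.567 15.614
      vertex 0.000 13.567 0.000
      vertex 0.000 0.000 0.000
    endloop
  endfacet
  facet normal -1.0000 0.0000 0.0000
    outer loop
      vertex 0.000 0.000 15.614
      vertex 0.000 13.567 15.614
      vertex 0.000 0.000 0.000
    endloop
  endfacet
  facet normal 1.0000 0.0000 0.0000
    outer loop
      vertex 7.174 0.000 0.000
      vertex 7.174 13.567 0.000
      vertex 7.174 13.567 15.614
    endloop
  endfacet
  facet normal 1.0000 0.0000 0.0000
    outer loop
      vertex 7.174 0.000 0.000
      vertex 7.174 13.567 15.614
      vertex 7.174 0.000 15.614
    endloop
  endfacet
endsolid part

The G0 Z moves step by Δz≈5.205 mm. Every layer's G1 loop is the same polygon, so the solid is a straight extrusion of it from z=0 to z≈15.6. Closing with flat bottom and top caps and triangulating gives 12 facets — a rectangular box, roughly 7.17 × 13.6 mm footprint and 15.6 mm tall.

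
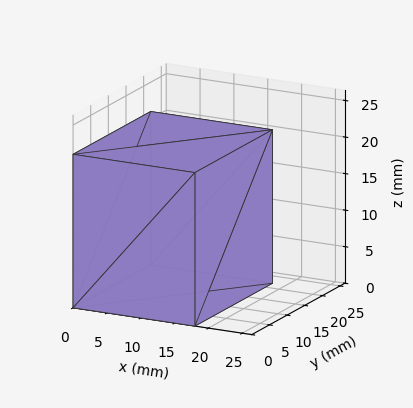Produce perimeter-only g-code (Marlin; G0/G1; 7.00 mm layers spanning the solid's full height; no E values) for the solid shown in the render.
Reading the render: the shape is a rectangular box, roughly 18 × 22 mm footprint and 21 mm tall (dimensions read to the nearest mm from the axis ticks). For the g-code, the solid's height is divided into equal slices at the stated Δz and each level perimeter traced with G1 moves after a G0 lift.

; perimeter-only toolpath
G21 ; units = mm
G90 ; absolute positioning
G28 ; home
; layer 1
G0 Z7.00
G0 X0.00 Y0.00
G1 X18.00 Y0.00
G1 X18.00 Y22.00
G1 X0.00 Y22.00
G1 X0.00 Y0.00
; layer 2
G0 Z14.00
G0 X0.00 Y0.00
G1 X18.00 Y0.00
G1 X18.00 Y22.00
G1 X0.00 Y22.00
G1 X0.00 Y0.00
; layer 3
G0 Z21.00
G0 X0.00 Y0.00
G1 X18.00 Y0.00
G1 X18.00 Y22.00
G1 X0.00 Y22.00
G1 X0.00 Y0.00
M2 ; end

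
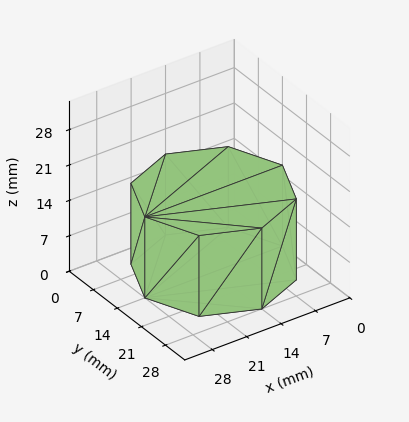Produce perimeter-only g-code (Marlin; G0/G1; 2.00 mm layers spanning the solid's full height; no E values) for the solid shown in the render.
Reading the render: the shape is a regular 8-sided prism (a cylinder approximated with 8 flat sides), circumscribed radius ≈ 14 mm, height ≈ 16 mm (dimensions read to the nearest mm from the axis ticks). For the g-code, the solid's height is divided into equal slices at the stated Δz and each level perimeter traced with G1 moves after a G0 lift.

; perimeter-only toolpath
G21 ; units = mm
G90 ; absolute positioning
G28 ; home
; layer 1
G0 Z2.00
G0 X28.00 Y14.00
G1 X23.90 Y23.90
G1 X14.00 Y28.00
G1 X4.10 Y23.90
G1 X0.00 Y14.00
G1 X4.10 Y4.10
G1 X14.00 Y0.00
G1 X23.90 Y4.10
G1 X28.00 Y14.00
; layer 2
G0 Z4.00
G0 X28.00 Y14.00
G1 X23.90 Y23.90
G1 X14.00 Y28.00
G1 X4.10 Y23.90
G1 X0.00 Y14.00
G1 X4.10 Y4.10
G1 X14.00 Y0.00
G1 X23.90 Y4.10
G1 X28.00 Y14.00
; layer 3
G0 Z6.00
G0 X28.00 Y14.00
G1 X23.90 Y23.90
G1 X14.00 Y28.00
G1 X4.10 Y23.90
G1 X0.00 Y14.00
G1 X4.10 Y4.10
G1 X14.00 Y0.00
G1 X23.90 Y4.10
G1 X28.00 Y14.00
; layer 4
G0 Z8.00
G0 X28.00 Y14.00
G1 X23.90 Y23.90
G1 X14.00 Y28.00
G1 X4.10 Y23.90
G1 X0.00 Y14.00
G1 X4.10 Y4.10
G1 X14.00 Y0.00
G1 X23.90 Y4.10
G1 X28.00 Y14.00
; layer 5
G0 Z10.00
G0 X28.00 Y14.00
G1 X23.90 Y23.90
G1 X14.00 Y28.00
G1 X4.10 Y23.90
G1 X0.00 Y14.00
G1 X4.10 Y4.10
G1 X14.00 Y0.00
G1 X23.90 Y4.10
G1 X28.00 Y14.00
; layer 6
G0 Z12.00
G0 X28.00 Y14.00
G1 X23.90 Y23.90
G1 X14.00 Y28.00
G1 X4.10 Y23.90
G1 X0.00 Y14.00
G1 X4.10 Y4.10
G1 X14.00 Y0.00
G1 X23.90 Y4.10
G1 X28.00 Y14.00
; layer 7
G0 Z14.00
G0 X28.00 Y14.00
G1 X23.90 Y23.90
G1 X14.00 Y28.00
G1 X4.10 Y23.90
G1 X0.00 Y14.00
G1 X4.10 Y4.10
G1 X14.00 Y0.00
G1 X23.90 Y4.10
G1 X28.00 Y14.00
; layer 8
G0 Z16.00
G0 X28.00 Y14.00
G1 X23.90 Y23.90
G1 X14.00 Y28.00
G1 X4.10 Y23.90
G1 X0.00 Y14.00
G1 X4.10 Y4.10
G1 X14.00 Y0.00
G1 X23.90 Y4.10
G1 X28.00 Y14.00
M2 ; end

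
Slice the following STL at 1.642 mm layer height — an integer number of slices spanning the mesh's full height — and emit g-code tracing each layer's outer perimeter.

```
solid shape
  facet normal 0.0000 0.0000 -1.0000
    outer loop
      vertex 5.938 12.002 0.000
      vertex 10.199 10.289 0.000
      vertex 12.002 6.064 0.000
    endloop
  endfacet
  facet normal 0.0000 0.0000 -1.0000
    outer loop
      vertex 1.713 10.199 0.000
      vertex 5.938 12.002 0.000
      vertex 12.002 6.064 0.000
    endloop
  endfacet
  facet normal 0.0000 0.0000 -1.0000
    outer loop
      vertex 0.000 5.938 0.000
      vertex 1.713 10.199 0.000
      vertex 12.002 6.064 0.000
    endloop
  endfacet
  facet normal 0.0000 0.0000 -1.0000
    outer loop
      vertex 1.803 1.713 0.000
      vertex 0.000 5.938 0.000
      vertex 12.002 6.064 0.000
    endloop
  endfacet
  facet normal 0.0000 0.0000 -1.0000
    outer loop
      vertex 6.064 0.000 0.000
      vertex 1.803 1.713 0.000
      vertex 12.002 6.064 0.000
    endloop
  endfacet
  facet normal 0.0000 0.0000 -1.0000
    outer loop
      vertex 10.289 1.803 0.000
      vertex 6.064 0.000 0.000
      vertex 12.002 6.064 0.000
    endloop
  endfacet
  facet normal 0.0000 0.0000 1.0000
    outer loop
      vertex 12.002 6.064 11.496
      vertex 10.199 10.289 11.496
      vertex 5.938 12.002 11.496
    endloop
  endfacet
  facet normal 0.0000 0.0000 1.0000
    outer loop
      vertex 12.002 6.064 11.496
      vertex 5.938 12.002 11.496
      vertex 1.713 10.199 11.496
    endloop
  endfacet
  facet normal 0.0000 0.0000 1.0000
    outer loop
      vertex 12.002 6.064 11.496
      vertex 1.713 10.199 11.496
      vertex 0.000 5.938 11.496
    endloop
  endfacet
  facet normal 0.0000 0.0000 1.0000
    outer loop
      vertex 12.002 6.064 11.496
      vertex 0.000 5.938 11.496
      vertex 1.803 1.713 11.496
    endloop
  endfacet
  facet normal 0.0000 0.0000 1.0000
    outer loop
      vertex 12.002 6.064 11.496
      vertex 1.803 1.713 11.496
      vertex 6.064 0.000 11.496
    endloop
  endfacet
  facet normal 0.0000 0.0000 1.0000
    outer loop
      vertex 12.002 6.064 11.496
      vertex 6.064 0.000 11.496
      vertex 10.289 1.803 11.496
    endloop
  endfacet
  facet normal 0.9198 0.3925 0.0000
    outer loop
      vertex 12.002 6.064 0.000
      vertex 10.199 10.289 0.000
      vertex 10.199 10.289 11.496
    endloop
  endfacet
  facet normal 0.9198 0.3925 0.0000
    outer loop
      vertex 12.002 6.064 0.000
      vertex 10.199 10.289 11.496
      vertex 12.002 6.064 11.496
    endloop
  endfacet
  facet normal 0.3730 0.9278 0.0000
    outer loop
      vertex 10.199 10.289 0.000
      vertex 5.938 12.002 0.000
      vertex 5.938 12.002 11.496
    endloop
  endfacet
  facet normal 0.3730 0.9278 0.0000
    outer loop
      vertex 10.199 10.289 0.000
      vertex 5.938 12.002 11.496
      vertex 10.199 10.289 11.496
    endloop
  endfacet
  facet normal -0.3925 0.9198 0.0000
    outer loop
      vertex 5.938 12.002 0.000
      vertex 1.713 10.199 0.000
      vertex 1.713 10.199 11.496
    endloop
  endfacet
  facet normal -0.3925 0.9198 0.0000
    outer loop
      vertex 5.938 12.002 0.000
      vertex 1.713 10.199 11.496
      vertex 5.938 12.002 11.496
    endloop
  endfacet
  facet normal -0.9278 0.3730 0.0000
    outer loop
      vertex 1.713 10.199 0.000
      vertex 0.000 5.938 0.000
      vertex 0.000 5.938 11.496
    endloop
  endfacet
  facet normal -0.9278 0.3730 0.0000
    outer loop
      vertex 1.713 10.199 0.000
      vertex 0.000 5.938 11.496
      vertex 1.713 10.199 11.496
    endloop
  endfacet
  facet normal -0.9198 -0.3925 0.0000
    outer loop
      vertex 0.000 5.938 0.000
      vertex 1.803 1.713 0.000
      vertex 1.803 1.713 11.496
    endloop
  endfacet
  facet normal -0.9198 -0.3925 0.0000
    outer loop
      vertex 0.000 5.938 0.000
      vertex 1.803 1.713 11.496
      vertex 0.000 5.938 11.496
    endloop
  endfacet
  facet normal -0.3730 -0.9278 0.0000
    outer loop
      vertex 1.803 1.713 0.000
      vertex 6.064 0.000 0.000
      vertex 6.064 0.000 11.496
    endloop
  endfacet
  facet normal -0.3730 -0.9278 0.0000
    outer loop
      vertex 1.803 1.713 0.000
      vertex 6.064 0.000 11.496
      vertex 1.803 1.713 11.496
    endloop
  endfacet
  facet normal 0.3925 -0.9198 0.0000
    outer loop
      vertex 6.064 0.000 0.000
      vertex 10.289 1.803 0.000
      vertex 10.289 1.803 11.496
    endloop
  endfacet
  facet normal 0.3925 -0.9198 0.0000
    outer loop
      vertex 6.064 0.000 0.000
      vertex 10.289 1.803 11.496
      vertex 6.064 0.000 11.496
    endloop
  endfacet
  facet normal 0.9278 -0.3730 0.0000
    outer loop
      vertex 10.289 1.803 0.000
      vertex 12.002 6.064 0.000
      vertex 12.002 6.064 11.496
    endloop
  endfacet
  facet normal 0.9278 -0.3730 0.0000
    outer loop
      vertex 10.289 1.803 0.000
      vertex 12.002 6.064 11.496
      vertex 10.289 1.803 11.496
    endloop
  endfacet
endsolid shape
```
; perimeter-only toolpath
G21 ; units = mm
G90 ; absolute positioning
G28 ; home
; layer 1
G0 Z1.642
G0 X12.002 Y6.064
G1 X10.199 Y10.289
G1 X5.938 Y12.002
G1 X1.713 Y10.199
G1 X0.000 Y5.938
G1 X1.803 Y1.713
G1 X6.064 Y0.000
G1 X10.289 Y1.803
G1 X12.002 Y6.064
; layer 2
G0 Z3.285
G0 X12.002 Y6.064
G1 X10.199 Y10.289
G1 X5.938 Y12.002
G1 X1.713 Y10.199
G1 X0.000 Y5.938
G1 X1.803 Y1.713
G1 X6.064 Y0.000
G1 X10.289 Y1.803
G1 X12.002 Y6.064
; layer 3
G0 Z4.927
G0 X12.002 Y6.064
G1 X10.199 Y10.289
G1 X5.938 Y12.002
G1 X1.713 Y10.199
G1 X0.000 Y5.938
G1 X1.803 Y1.713
G1 X6.064 Y0.000
G1 X10.289 Y1.803
G1 X12.002 Y6.064
; layer 4
G0 Z6.569
G0 X12.002 Y6.064
G1 X10.199 Y10.289
G1 X5.938 Y12.002
G1 X1.713 Y10.199
G1 X0.000 Y5.938
G1 X1.803 Y1.713
G1 X6.064 Y0.000
G1 X10.289 Y1.803
G1 X12.002 Y6.064
; layer 5
G0 Z8.211
G0 X12.002 Y6.064
G1 X10.199 Y10.289
G1 X5.938 Y12.002
G1 X1.713 Y10.199
G1 X0.000 Y5.938
G1 X1.803 Y1.713
G1 X6.064 Y0.000
G1 X10.289 Y1.803
G1 X12.002 Y6.064
; layer 6
G0 Z9.854
G0 X12.002 Y6.064
G1 X10.199 Y10.289
G1 X5.938 Y12.002
G1 X1.713 Y10.199
G1 X0.000 Y5.938
G1 X1.803 Y1.713
G1 X6.064 Y0.000
G1 X10.289 Y1.803
G1 X12.002 Y6.064
; layer 7
G0 Z11.496
G0 X12.002 Y6.064
G1 X10.199 Y10.289
G1 X5.938 Y12.002
G1 X1.713 Y10.199
G1 X0.000 Y5.938
G1 X1.803 Y1.713
G1 X6.064 Y0.000
G1 X10.289 Y1.803
G1 X12.002 Y6.064
M2 ; end

The solid is a regular 8-sided prism (a cylinder approximated with 8 flat sides), circumscribed radius ≈ 6 mm, height ≈ 11.5 mm. Slicing at Δz = 1.642 mm — 7 equal slices spanning the solid's height, so layer i sits at z = i·h/7 — gives 7 non-empty perimeters. Each is a 8-segment closed polygon; G0 lifts to the layer z and rapids to the start vertex, then G1 traces the edges.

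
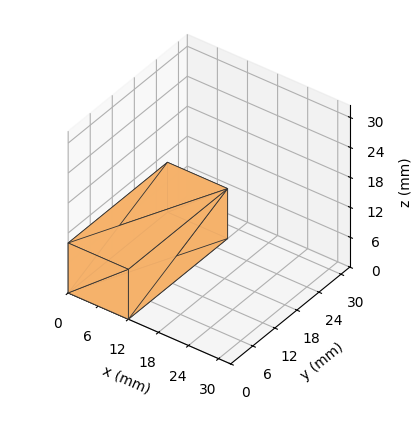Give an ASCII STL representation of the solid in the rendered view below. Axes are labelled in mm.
Reading the render: the shape is a rectangular box, roughly 12 × 27 mm footprint and 10 mm tall (dimensions read to the nearest mm from the axis ticks). For the STL, each face is triangulated and given an outward normal.

solid part
  facet normal 0.0000 0.0000 -1.0000
    outer loop
      vertex 12.00 27.00 0.00
      vertex 12.00 0.00 0.00
      vertex 0.00 0.00 0.00
    endloop
  endfacet
  facet normal 0.0000 0.0000 -1.0000
    outer loop
      vertex 0.00 27.00 0.00
      vertex 12.00 27.00 0.00
      vertex 0.00 0.00 0.00
    endloop
  endfacet
  facet normal 0.0000 0.0000 1.0000
    outer loop
      vertex 0.00 0.00 10.00
      vertex 12.00 0.00 10.00
      vertex 12.00 27.00 10.00
    endloop
  endfacet
  facet normal 0.0000 0.0000 1.0000
    outer loop
      vertex 0.00 0.00 10.00
      vertex 12.00 27.00 10.00
      vertex 0.00 27.00 10.00
    endloop
  endfacet
  facet normal 0.0000 -1.0000 0.0000
    outer loop
      vertex 0.00 0.00 0.00
      vertex 12.00 0.00 0.00
      vertex 12.00 0.00 10.00
    endloop
  endfacet
  facet normal 0.0000 -1.0000 0.0000
    outer loop
      vertex 0.00 0.00 0.00
      vertex 12.00 0.00 10.00
      vertex 0.00 0.00 10.00
    endloop
  endfacet
  facet normal 0.0000 1.0000 0.0000
    outer loop
      vertex 12.00 27.00 10.00
      vertex 12.00 27.00 0.00
      vertex 0.00 27.00 0.00
    endloop
  endfacet
  facet normal 0.0000 1.0000 0.0000
    outer loop
      vertex 0.00 27.00 10.00
      vertex 12.00 27.00 10.00
      vertex 0.00 27.00 0.00
    endloop
  endfacet
  facet normal -1.0000 0.0000 0.0000
    outer loop
      vertex 0.00 27.00 10.00
      vertex 0.00 27.00 0.00
      vertex 0.00 0.00 0.00
    endloop
  endfacet
  facet normal -1.0000 0.0000 0.0000
    outer loop
      vertex 0.00 0.00 10.00
      vertex 0.00 27.00 10.00
      vertex 0.00 0.00 0.00
    endloop
  endfacet
  facet normal 1.0000 0.0000 0.0000
    outer loop
      vertex 12.00 0.00 0.00
      vertex 12.00 27.00 0.00
      vertex 12.00 27.00 10.00
    endloop
  endfacet
  facet normal 1.0000 0.0000 0.0000
    outer loop
      vertex 12.00 0.00 0.00
      vertex 12.00 27.00 10.00
      vertex 12.00 0.00 10.00
    endloop
  endfacet
endsolid part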